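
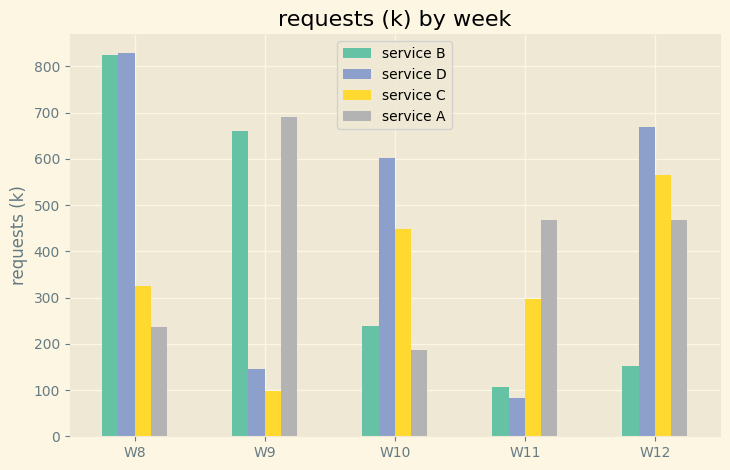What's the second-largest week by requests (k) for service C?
W10

Top 3 for service C: W12 ≈ 600, W10 ≈ 400, W8 ≈ 300.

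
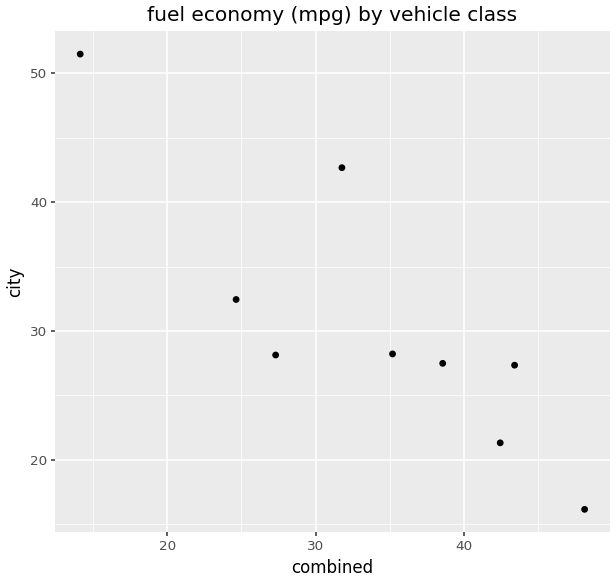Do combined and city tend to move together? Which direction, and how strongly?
negative, strong

Points are negatively correlated; strong (|r| ≈ 0.8).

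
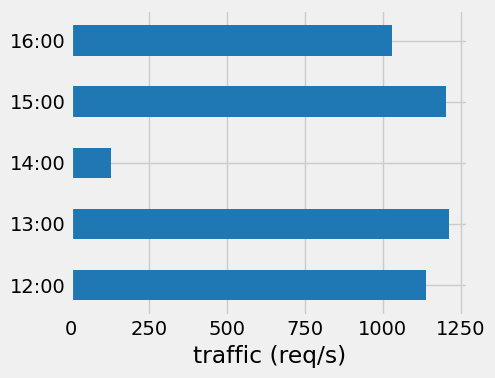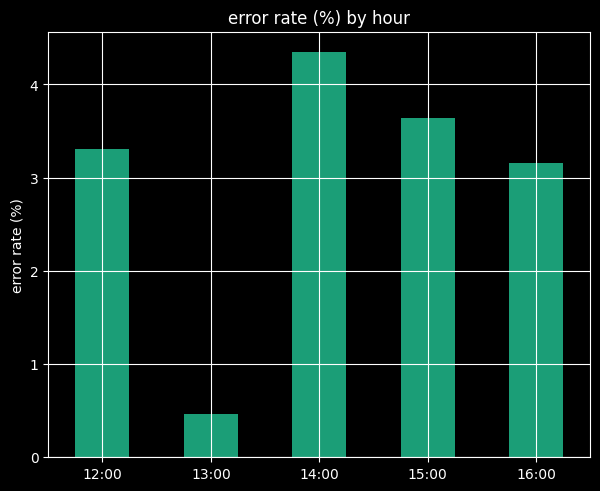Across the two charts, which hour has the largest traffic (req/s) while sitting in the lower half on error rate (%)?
Chart 2 median error rate (%) ≈ 3.5; below-median hours: 13:00, 16:00. Among those, 13:00 has the highest traffic (req/s) (≈ 1200).

13:00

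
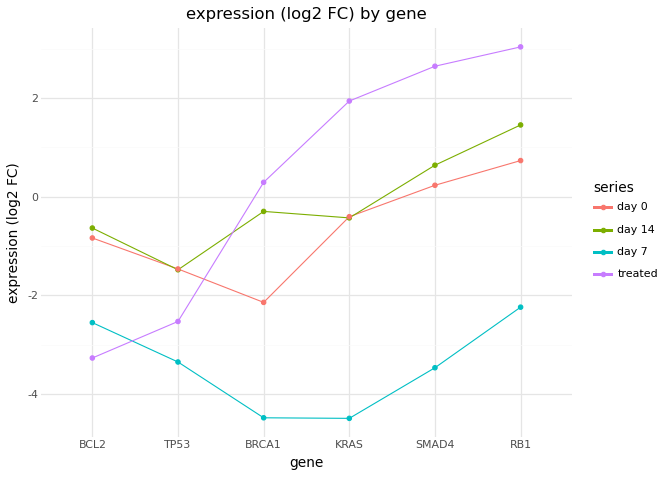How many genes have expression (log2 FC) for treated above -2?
4

Above -2: BRCA1, KRAS, SMAD4, RB1.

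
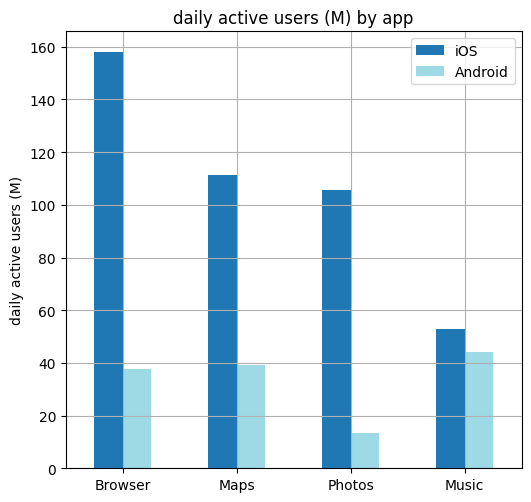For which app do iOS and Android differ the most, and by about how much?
Browser, ≈ 120 M

Browser: iOS ≈ 160, Android ≈ 40 → gap ≈ 120. Next-largest (Photos) is only ≈ 80.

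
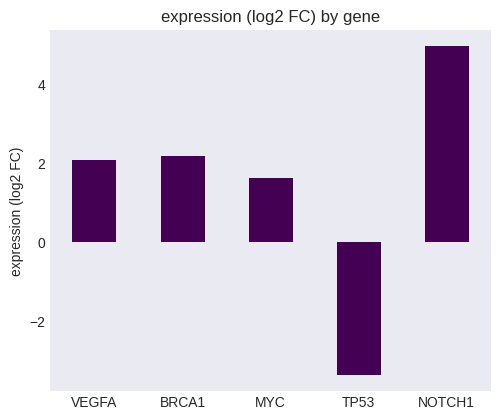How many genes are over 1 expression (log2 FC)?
Above 1: VEGFA, BRCA1, MYC, NOTCH1.

4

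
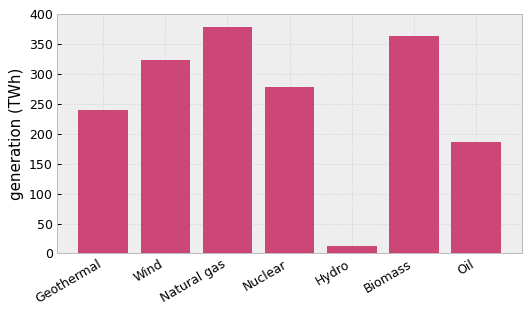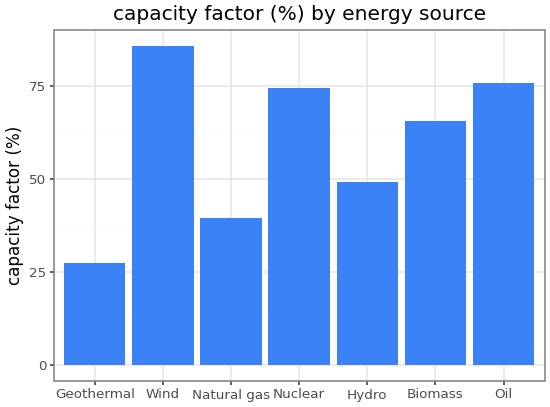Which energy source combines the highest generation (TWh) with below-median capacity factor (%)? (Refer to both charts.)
Chart 2 median capacity factor (%) ≈ 70; below-median energy sources: Geothermal, Natural gas, Hydro. Among those, Natural gas has the highest generation (TWh) (≈ 400).

Natural gas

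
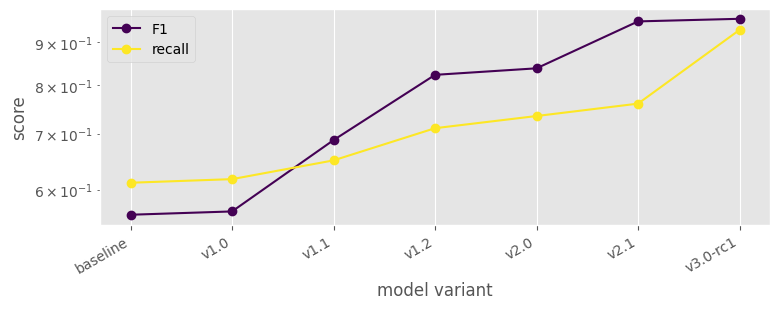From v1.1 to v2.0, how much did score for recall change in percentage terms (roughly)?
≈ +15.4%

v1.1 ≈ 0.65, v2.0 ≈ 0.75; (0.75 − 0.65) / 0.65 ≈ +15.4%.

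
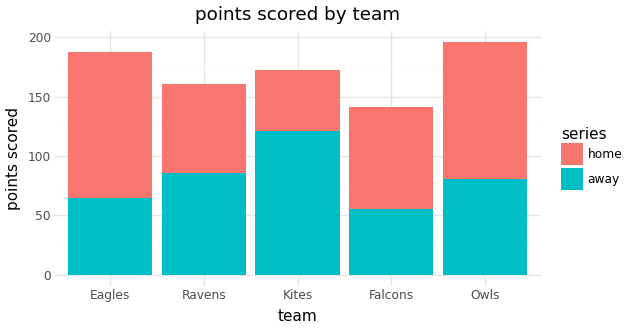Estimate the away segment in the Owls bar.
≈ 80

away top ≈ 80, bottom ≈ 0; segment ≈ 80.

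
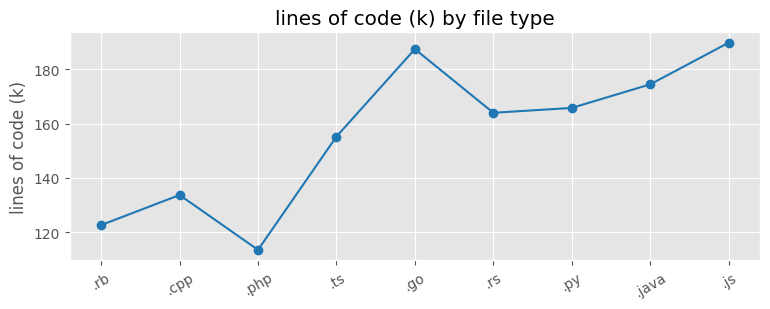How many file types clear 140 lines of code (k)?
Above 140: .ts, .go, .rs, .py, .java, .js.

6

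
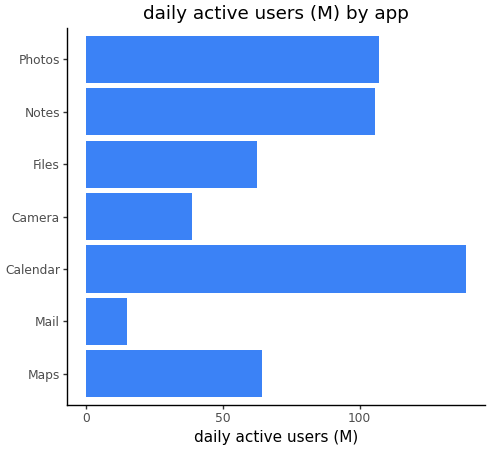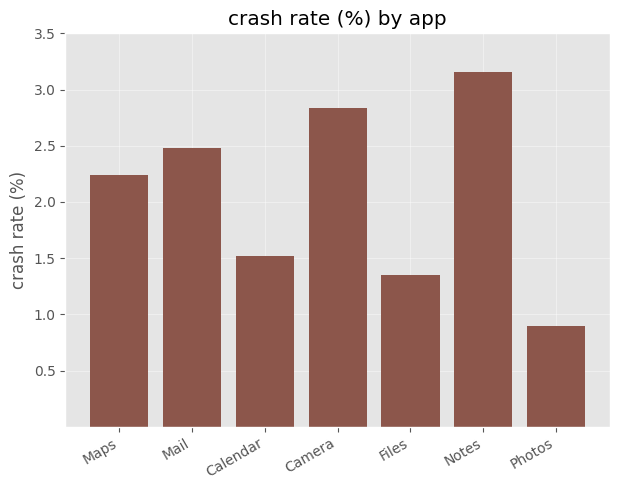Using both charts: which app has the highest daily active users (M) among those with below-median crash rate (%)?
Chart 2 median crash rate (%) ≈ 2; below-median apps: Calendar, Files, Photos. Among those, Calendar has the highest daily active users (M) (≈ 140).

Calendar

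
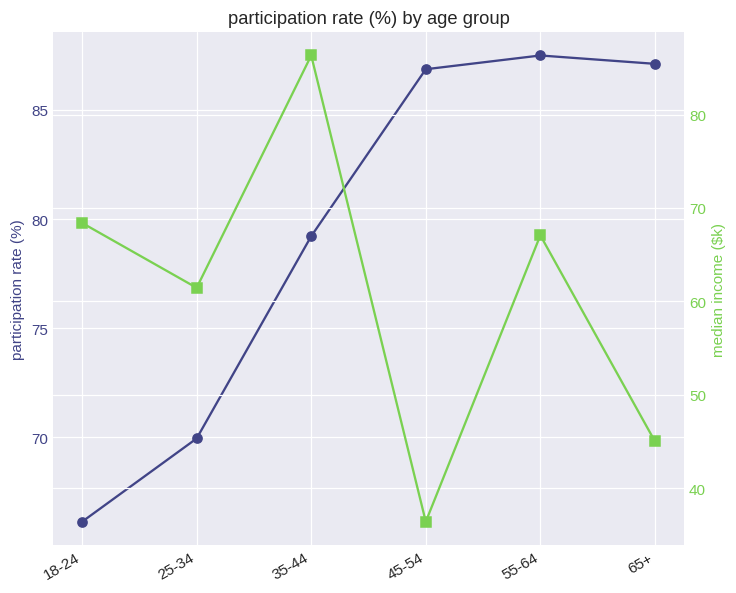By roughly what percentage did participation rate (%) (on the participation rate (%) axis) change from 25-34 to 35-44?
≈ +14.3%

25-34 ≈ 70, 35-44 ≈ 80; (80 − 70) / 70 ≈ +14.3%.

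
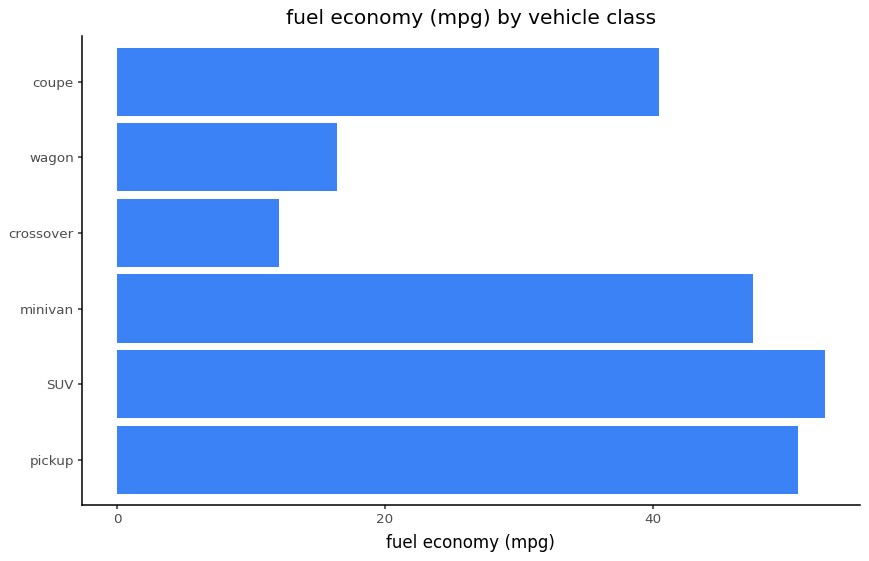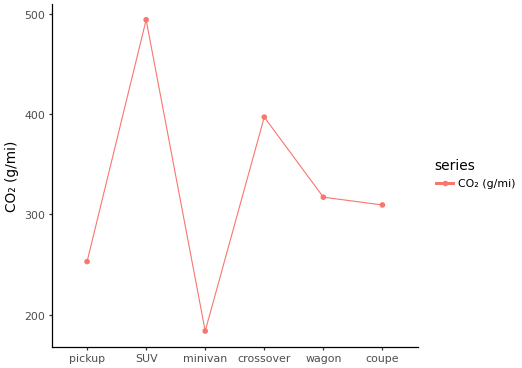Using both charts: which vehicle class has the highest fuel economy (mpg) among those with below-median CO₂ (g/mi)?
pickup

Chart 2 median CO₂ (g/mi) ≈ 300; below-median vehicle classes: pickup, minivan, coupe. Among those, pickup has the highest fuel economy (mpg) (≈ 50).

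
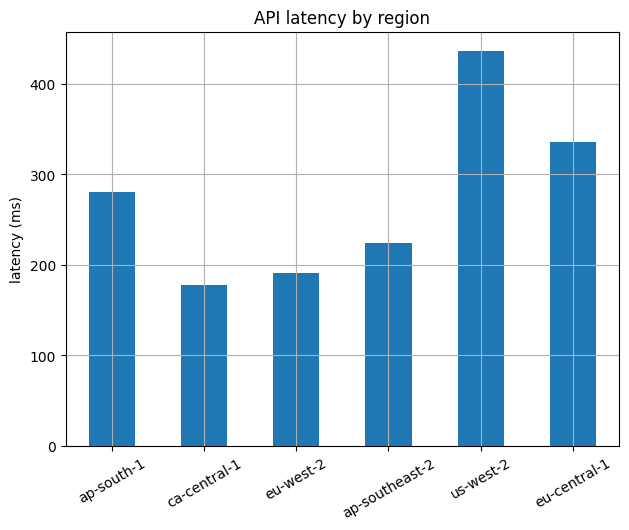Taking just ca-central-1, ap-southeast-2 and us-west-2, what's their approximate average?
(200 + 200 + 450) / 3 ≈ 283.

≈ 283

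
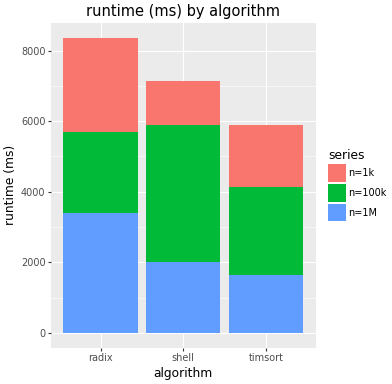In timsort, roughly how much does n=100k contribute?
≈ 2000

n=100k top ≈ 4000, bottom ≈ 2000; segment ≈ 2000.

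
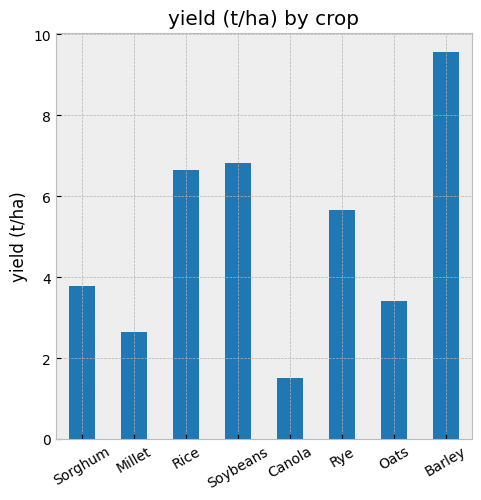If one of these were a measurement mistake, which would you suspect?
Barley ≈ 10; the rest sit between ≈ 2 and ≈ 7.

Barley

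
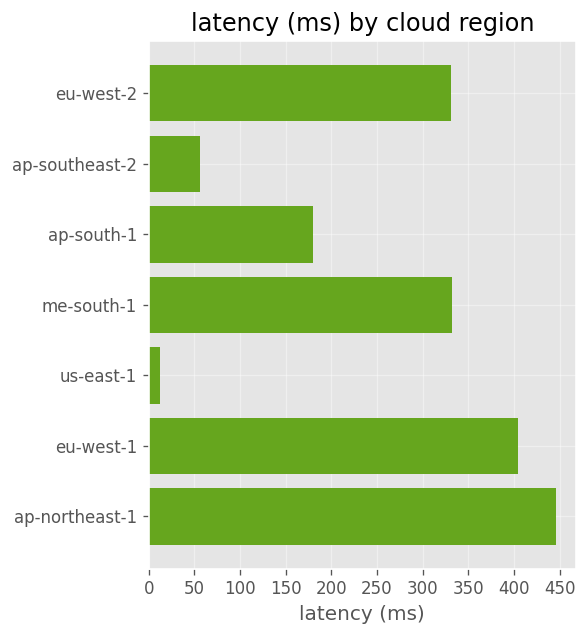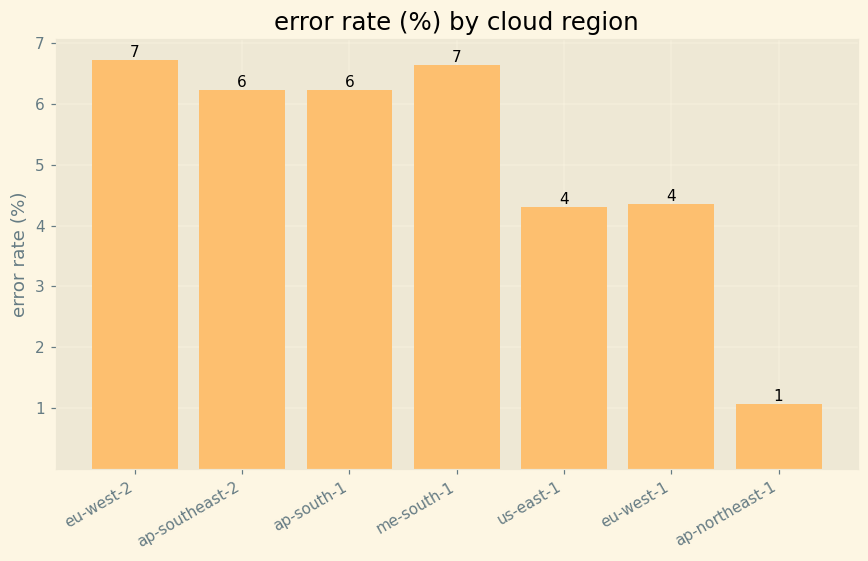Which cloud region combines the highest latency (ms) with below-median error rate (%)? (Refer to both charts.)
ap-northeast-1

Chart 2 median error rate (%) ≈ 6; below-median cloud regions: us-east-1, eu-west-1, ap-northeast-1. Among those, ap-northeast-1 has the highest latency (ms) (≈ 450).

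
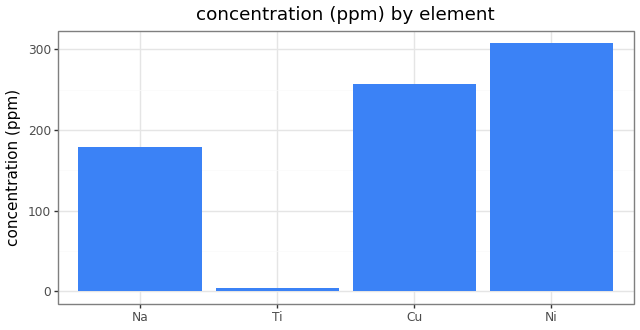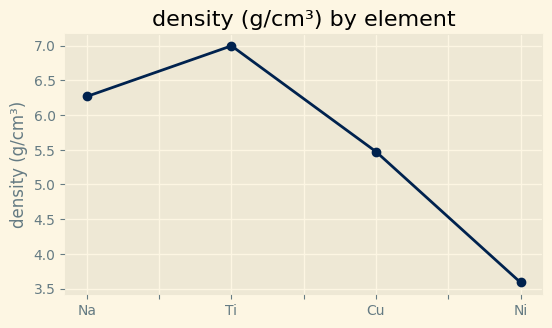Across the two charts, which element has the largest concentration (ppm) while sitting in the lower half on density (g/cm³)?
Ni

Chart 2 median density (g/cm³) ≈ 6; below-median elements: Cu, Ni. Among those, Ni has the highest concentration (ppm) (≈ 300).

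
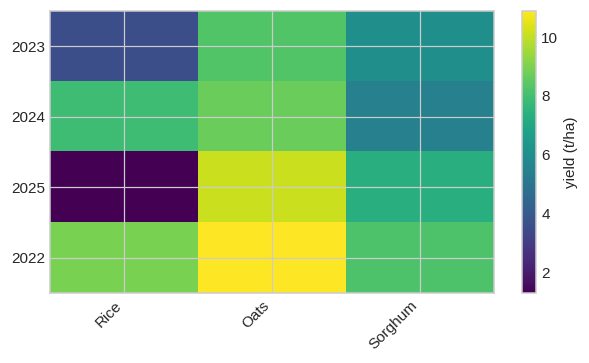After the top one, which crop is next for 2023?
Sorghum

Top 3 for 2023: Oats ≈ 8, Sorghum ≈ 6, Rice ≈ 4.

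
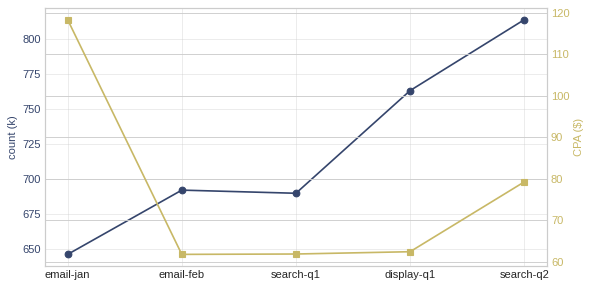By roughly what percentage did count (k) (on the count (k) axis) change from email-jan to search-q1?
≈ +9.4%

email-jan ≈ 640, search-q1 ≈ 700; (700 − 640) / 640 ≈ +9.4%.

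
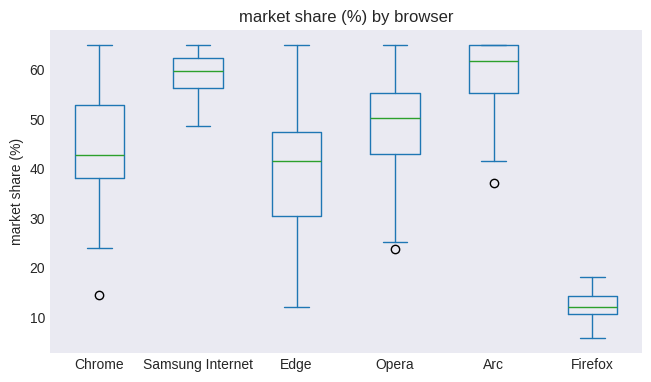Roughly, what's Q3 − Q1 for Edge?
Q3 ≈ 45, Q1 ≈ 30; IQR ≈ 15.

≈ 15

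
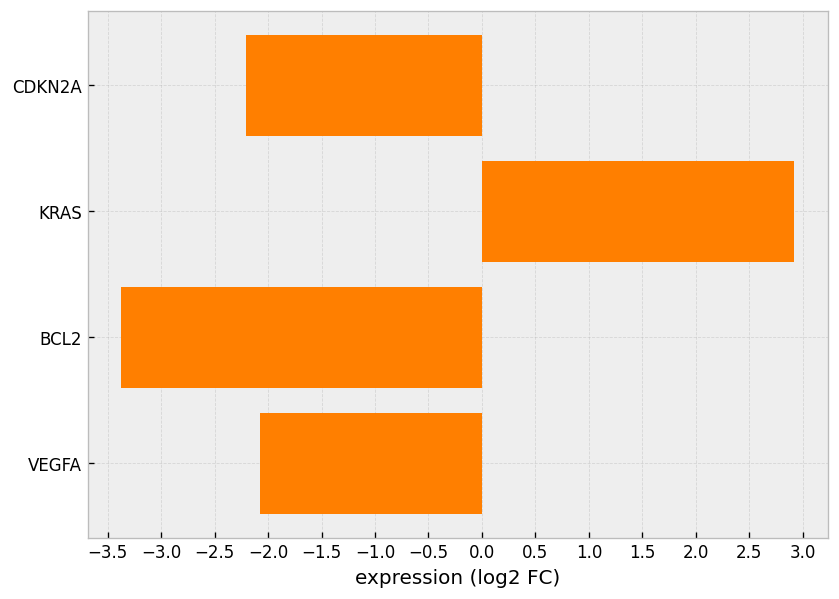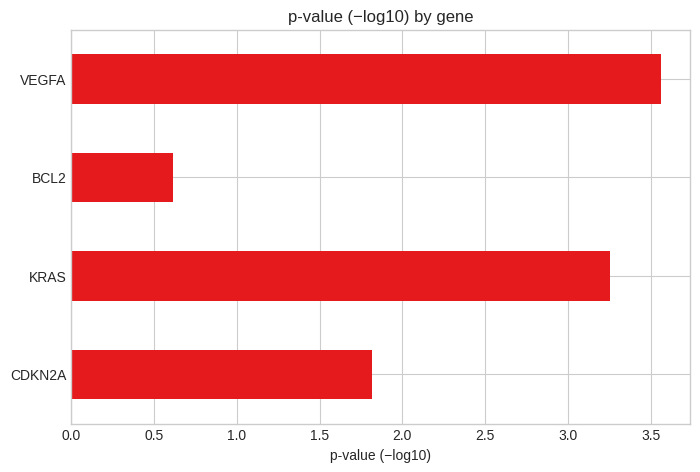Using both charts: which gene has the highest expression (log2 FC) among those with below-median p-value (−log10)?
CDKN2A

Chart 2 median p-value (−log10) ≈ 2.5; below-median genes: CDKN2A, BCL2. Among those, CDKN2A has the highest expression (log2 FC) (≈ -2).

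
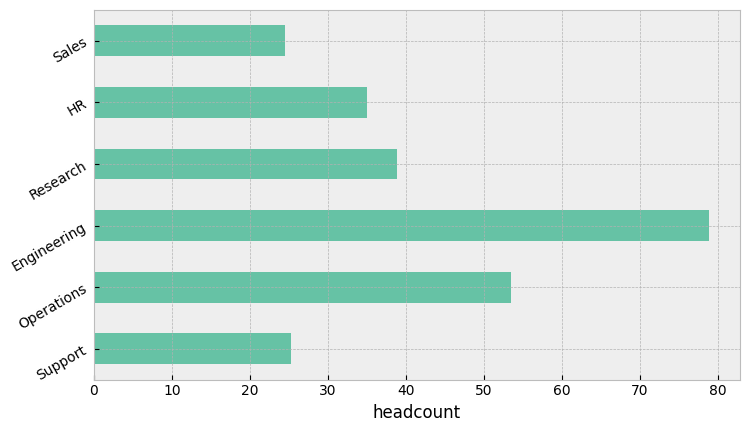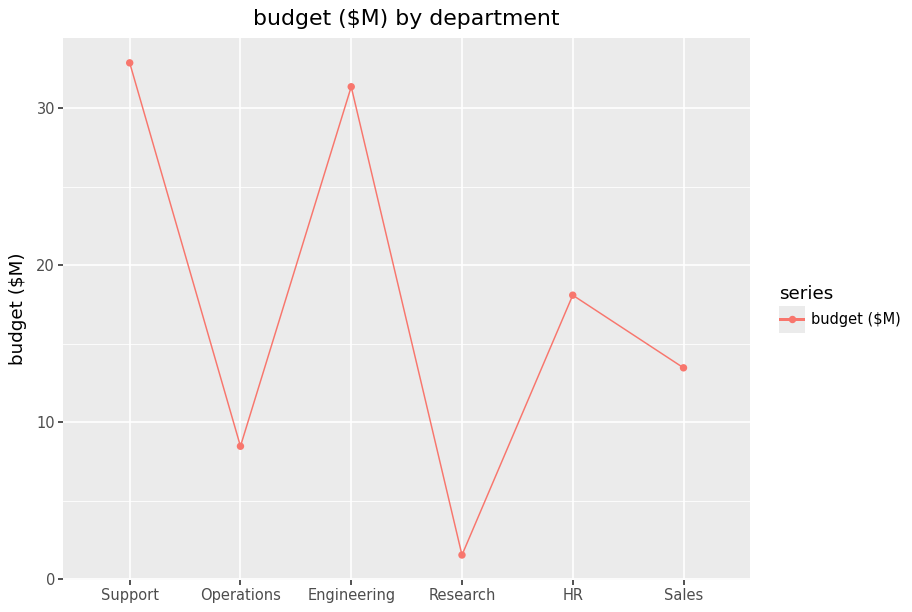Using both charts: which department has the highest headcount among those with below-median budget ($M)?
Operations

Chart 2 median budget ($M) ≈ 15; below-median departments: Operations, Research, Sales. Among those, Operations has the highest headcount (≈ 50).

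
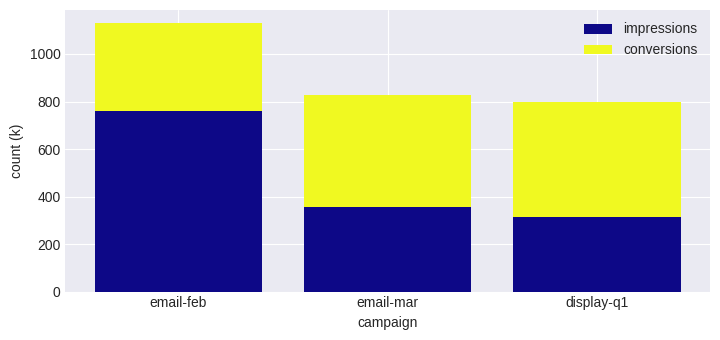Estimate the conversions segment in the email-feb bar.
≈ 300

conversions top ≈ 1100, bottom ≈ 800; segment ≈ 300.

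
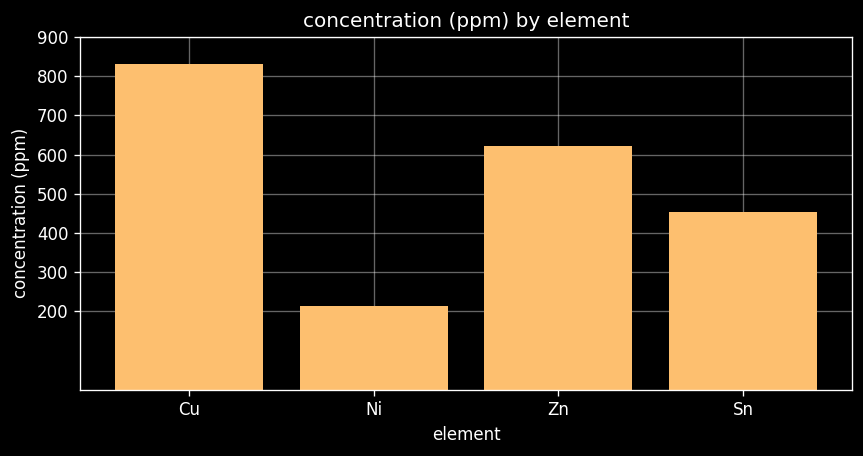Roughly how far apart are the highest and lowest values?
≈ 600

Max Cu ≈ 800, min Ni ≈ 200; range ≈ 600.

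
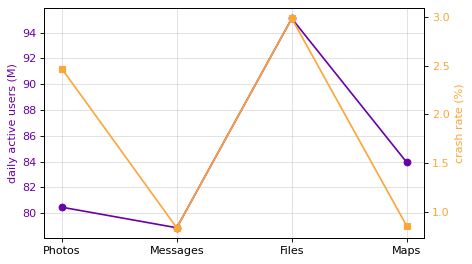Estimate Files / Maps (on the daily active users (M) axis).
Files ≈ 96, Maps ≈ 84; 96/84 ≈ 1.14.

≈ 1.14×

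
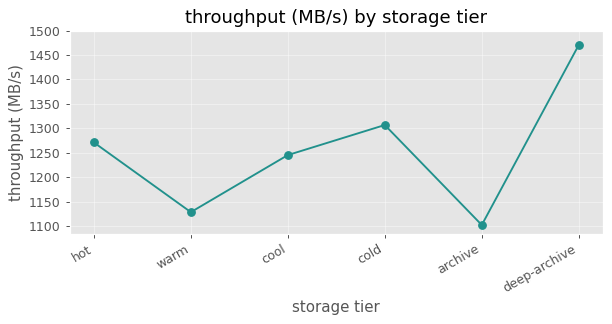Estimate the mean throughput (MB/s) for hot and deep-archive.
≈ 1350

(1250 + 1450) / 2 ≈ 1350.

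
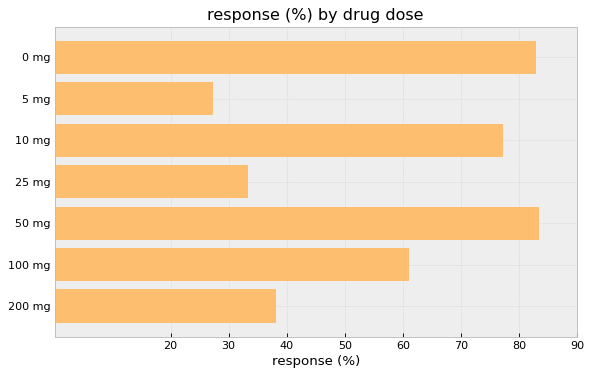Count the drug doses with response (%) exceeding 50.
4

Above 50: 0 mg, 10 mg, 50 mg, 100 mg.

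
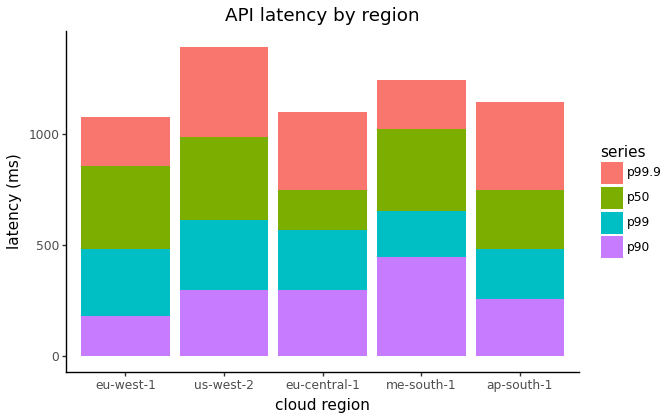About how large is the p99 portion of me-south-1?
≈ 200

p99 top ≈ 600, bottom ≈ 400; segment ≈ 200.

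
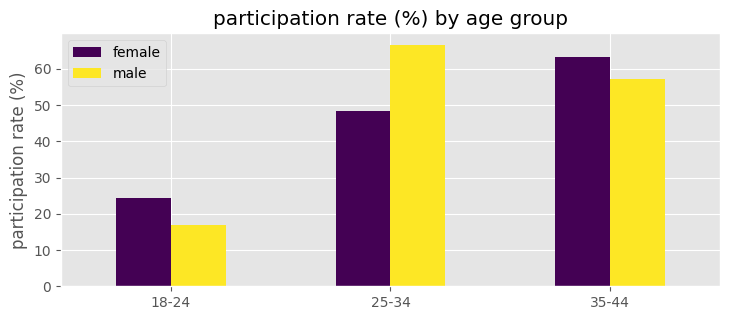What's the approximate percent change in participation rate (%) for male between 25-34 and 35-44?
≈ -14.3%

25-34 ≈ 70, 35-44 ≈ 60; (60 − 70) / 70 ≈ -14.3%.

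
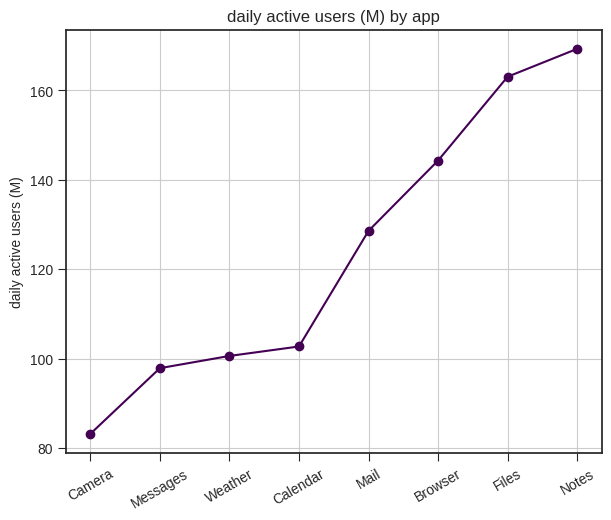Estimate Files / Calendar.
Files ≈ 160, Calendar ≈ 100; 160/100 ≈ 1.6.

≈ 1.6×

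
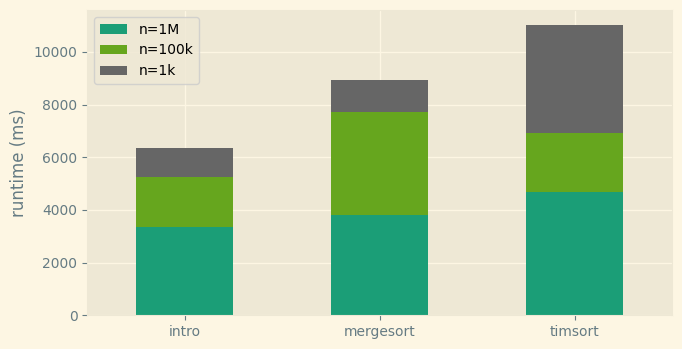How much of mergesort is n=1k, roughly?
n=1k top ≈ 9000, bottom ≈ 8000; segment ≈ 1000.

≈ 1000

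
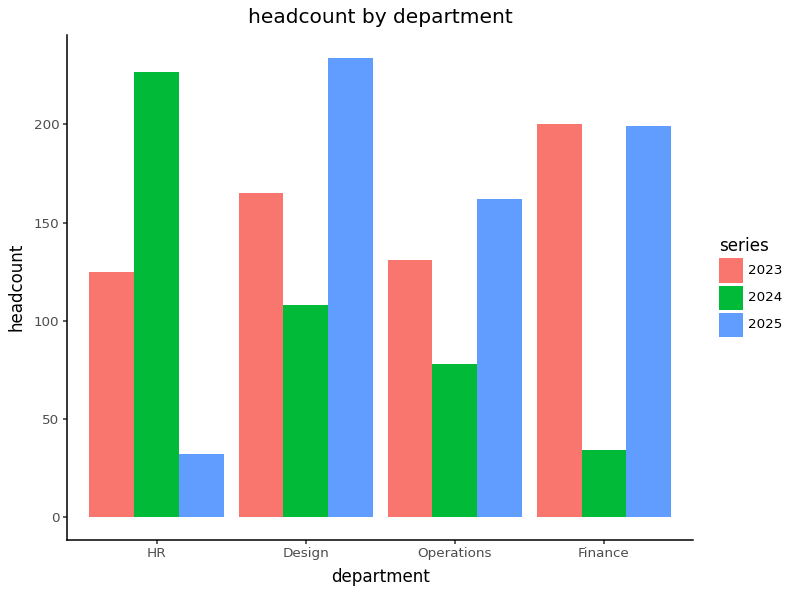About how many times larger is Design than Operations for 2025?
≈ 1.5×

Design ≈ 240, Operations ≈ 160; 240/160 ≈ 1.5.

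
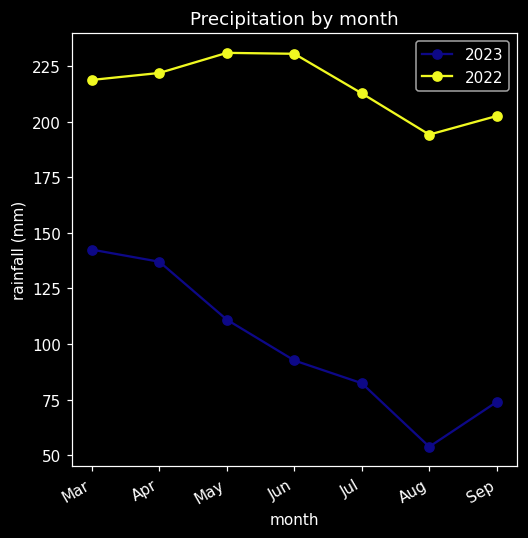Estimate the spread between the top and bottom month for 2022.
≈ 40

Max May ≈ 240, min Aug ≈ 200; range ≈ 40.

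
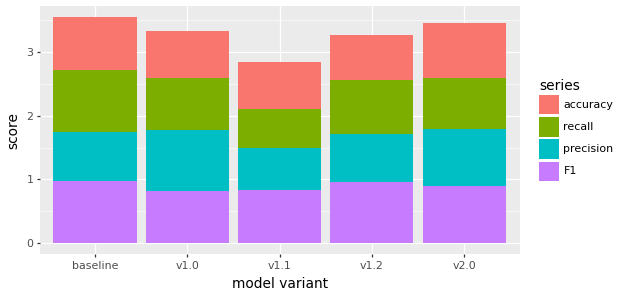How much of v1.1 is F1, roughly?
F1 top ≈ 1.0, bottom ≈ 0.0; segment ≈ 1.0.

≈ 1.0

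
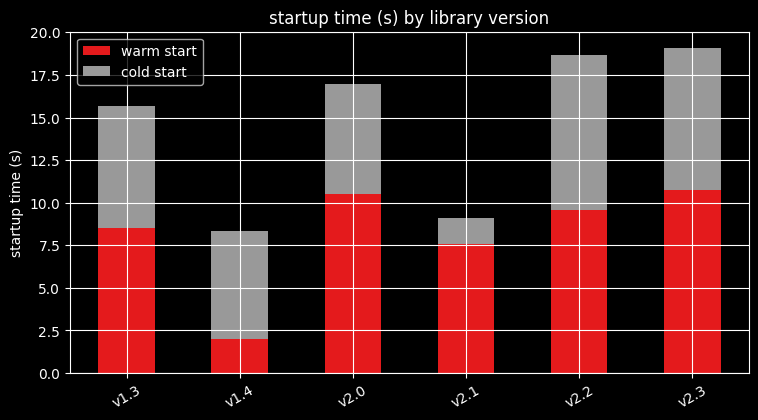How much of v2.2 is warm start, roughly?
warm start top ≈ 10, bottom ≈ 0; segment ≈ 10.

≈ 10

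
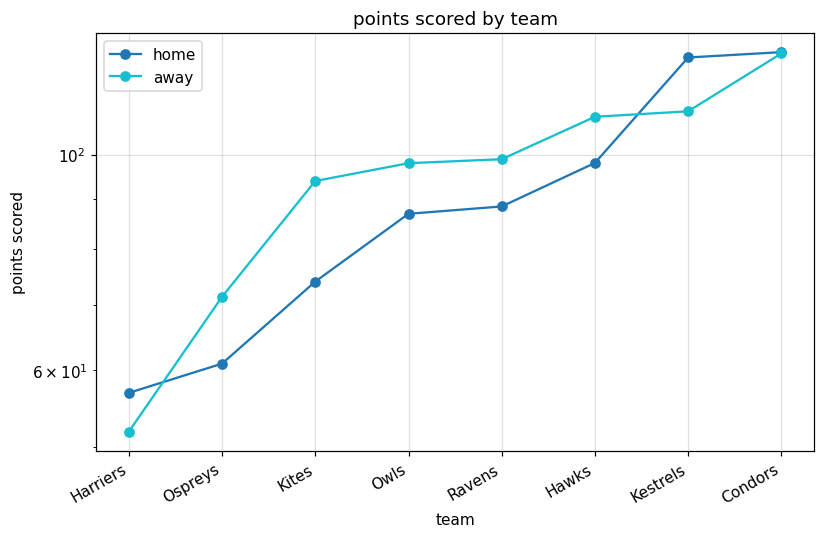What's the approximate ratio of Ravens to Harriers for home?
≈ 1.5×

Ravens ≈ 90, Harriers ≈ 60; 90/60 ≈ 1.5.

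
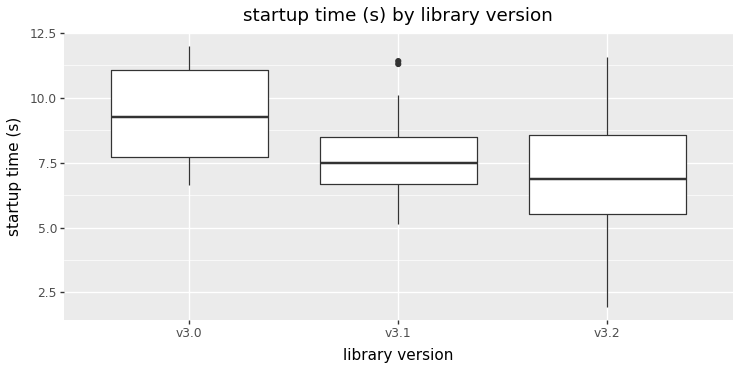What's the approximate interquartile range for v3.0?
≈ 3.2

Q3 ≈ 11.0, Q1 ≈ 7.8; IQR ≈ 3.2.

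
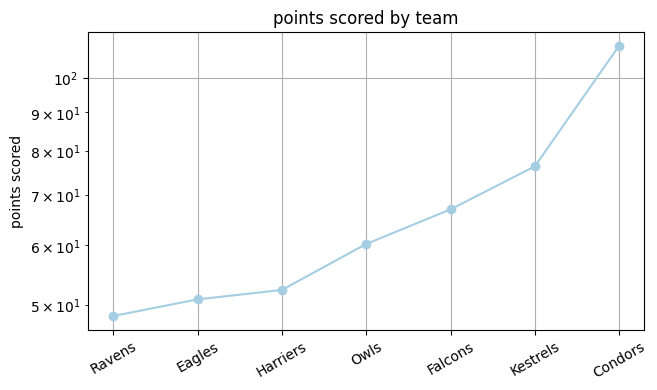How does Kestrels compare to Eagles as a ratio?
Kestrels ≈ 80, Eagles ≈ 50; 80/50 ≈ 1.6.

≈ 1.6×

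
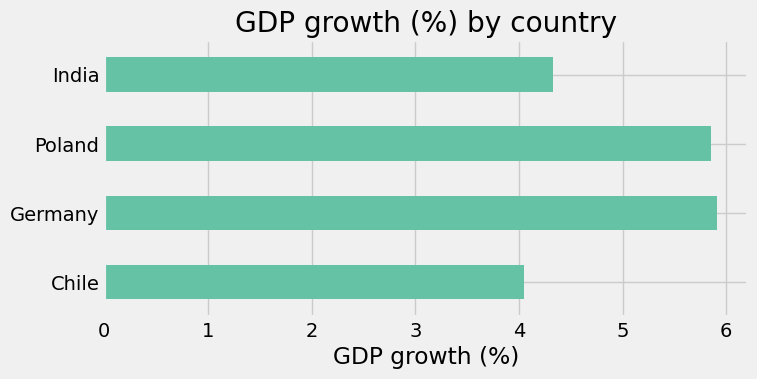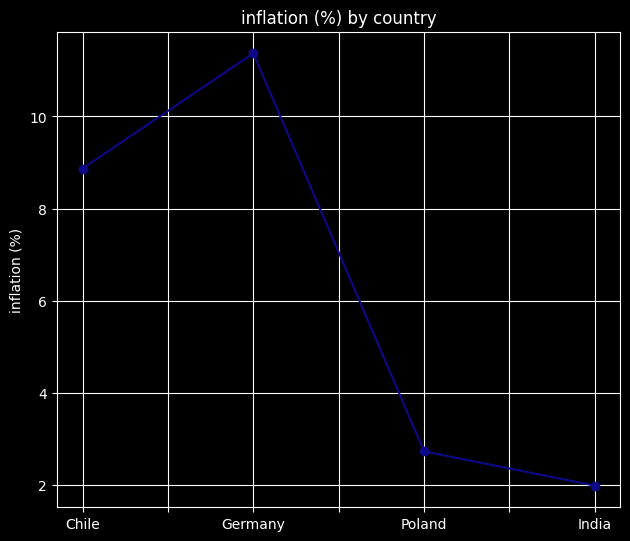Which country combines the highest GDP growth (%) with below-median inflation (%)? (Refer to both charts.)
Chart 2 median inflation (%) ≈ 6; below-median countries: Poland, India. Among those, Poland has the highest GDP growth (%) (≈ 6).

Poland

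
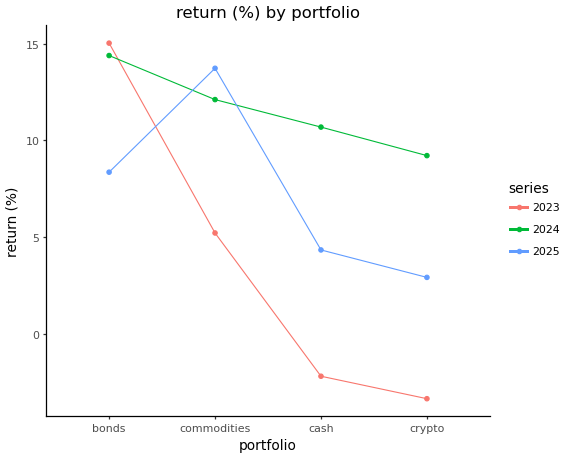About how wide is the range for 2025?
≈ 12

Max commodities ≈ 14, min crypto ≈ 2; range ≈ 12.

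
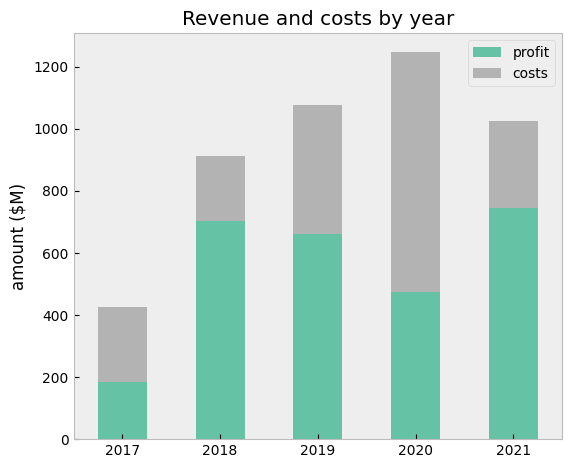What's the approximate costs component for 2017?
costs top ≈ 400, bottom ≈ 200; segment ≈ 200.

≈ 200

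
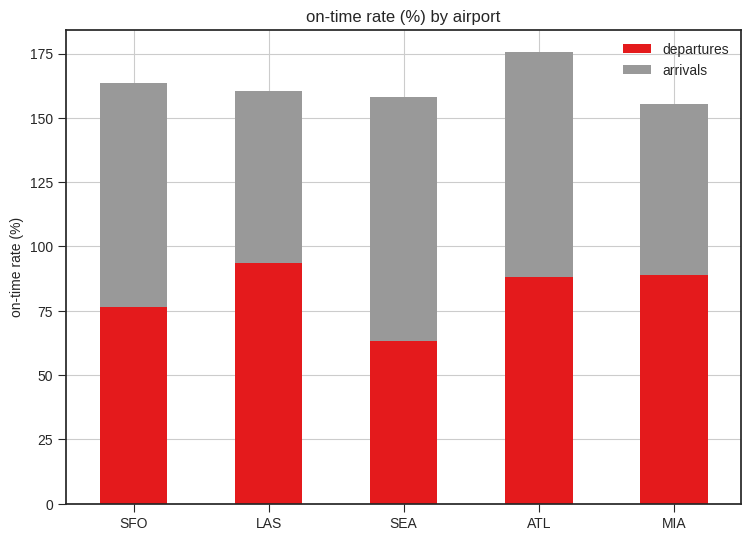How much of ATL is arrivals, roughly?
≈ 100

arrivals top ≈ 180, bottom ≈ 80; segment ≈ 100.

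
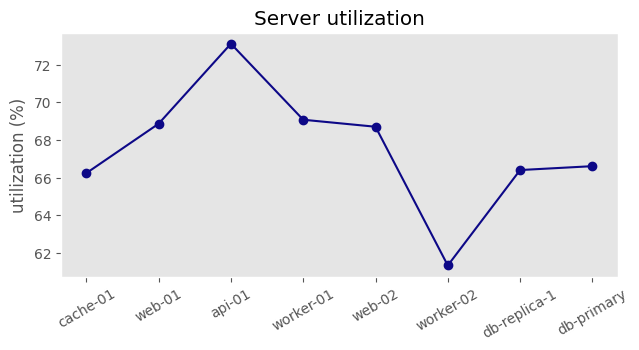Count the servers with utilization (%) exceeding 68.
4

Above 68: web-01, api-01, worker-01, web-02.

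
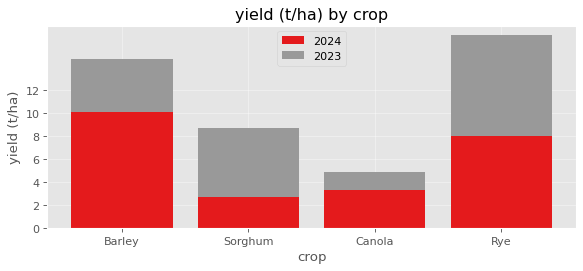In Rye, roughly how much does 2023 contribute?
≈ 8

2023 top ≈ 16, bottom ≈ 8; segment ≈ 8.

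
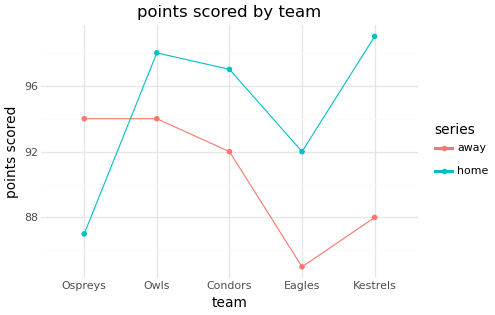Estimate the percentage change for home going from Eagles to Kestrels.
≈ +8.7%

Eagles ≈ 92, Kestrels ≈ 100; (100 − 92) / 92 ≈ +8.7%.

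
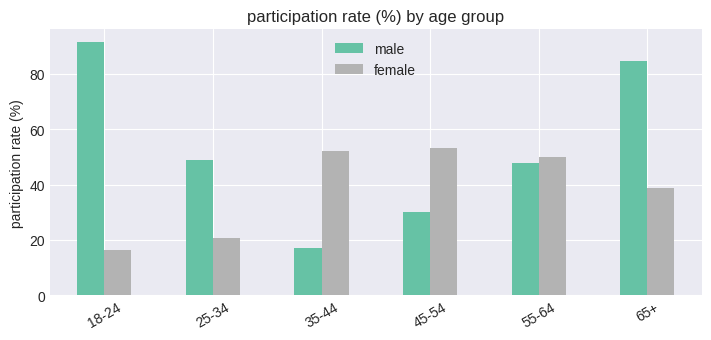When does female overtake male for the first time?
35-44

25-34: female ≈ 20 vs male ≈ 50 (not yet); 35-44: female ≈ 50 vs male ≈ 20 (first crossover).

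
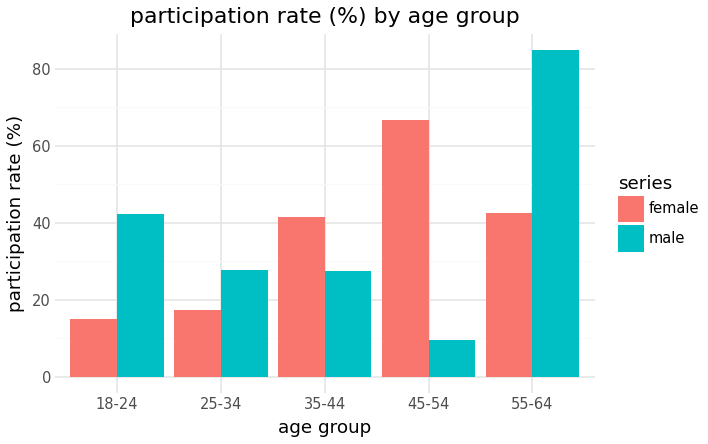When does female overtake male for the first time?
25-34: female ≈ 20 vs male ≈ 30 (not yet); 35-44: female ≈ 40 vs male ≈ 30 (first crossover).

35-44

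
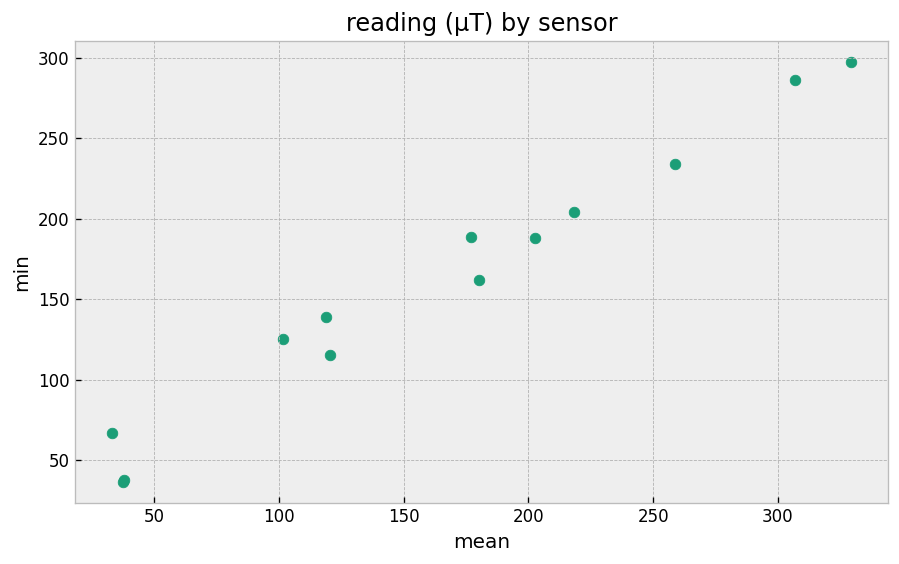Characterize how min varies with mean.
Points are positively correlated; strong (|r| ≈ 1.0).

positive, strong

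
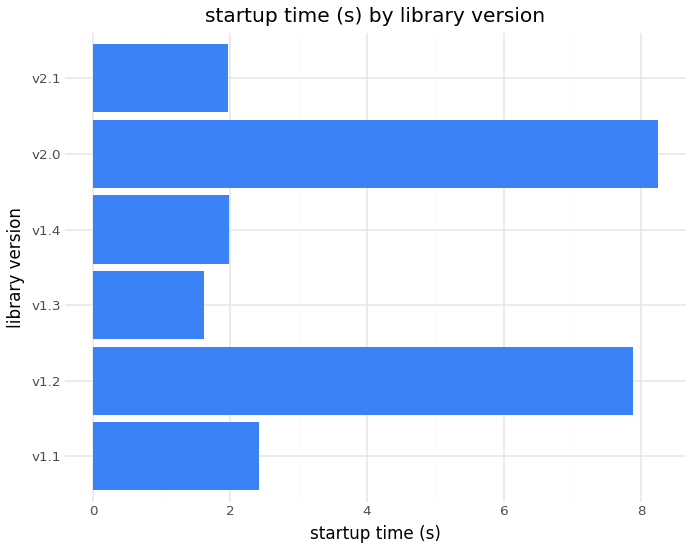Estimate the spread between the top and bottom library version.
Max v2.0 ≈ 8, min v1.3 ≈ 2; range ≈ 6.

≈ 6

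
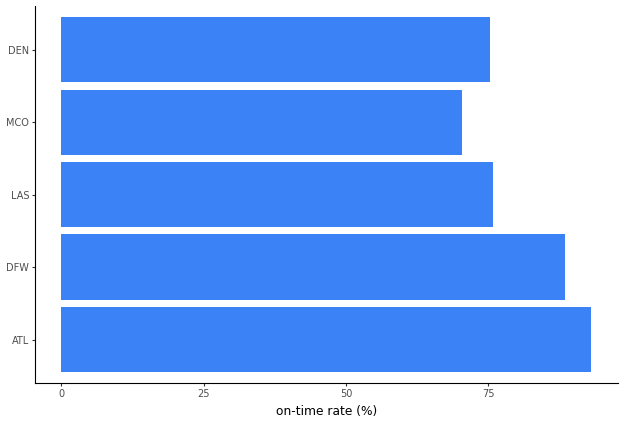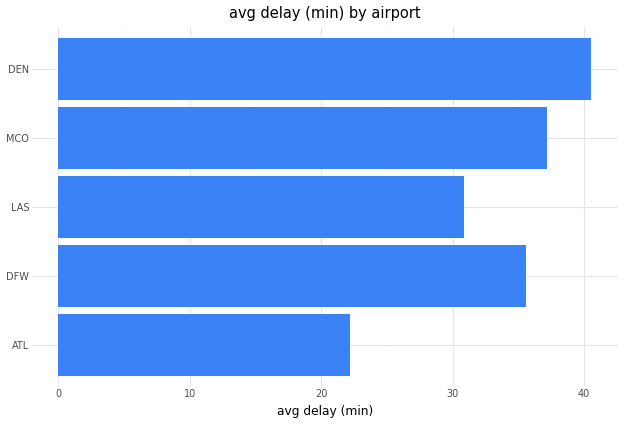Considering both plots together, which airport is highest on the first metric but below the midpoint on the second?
ATL

Chart 2 median avg delay (min) ≈ 35; below-median airports: ATL, LAS. Among those, ATL has the highest on-time rate (%) (≈ 90).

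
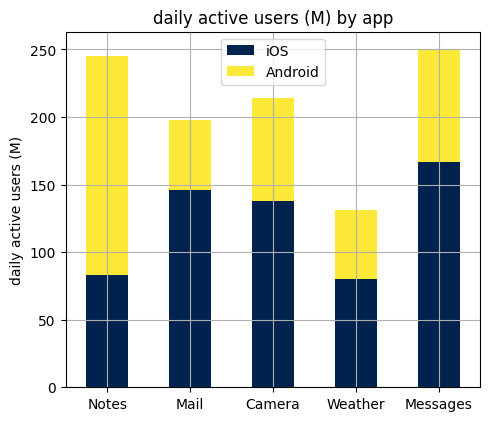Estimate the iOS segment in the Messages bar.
iOS top ≈ 175, bottom ≈ 0; segment ≈ 175.

≈ 175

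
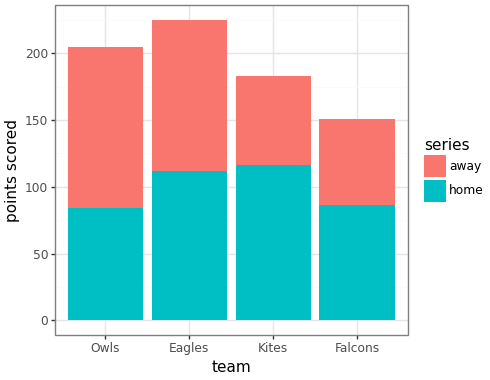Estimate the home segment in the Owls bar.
home top ≈ 80, bottom ≈ 0; segment ≈ 80.

≈ 80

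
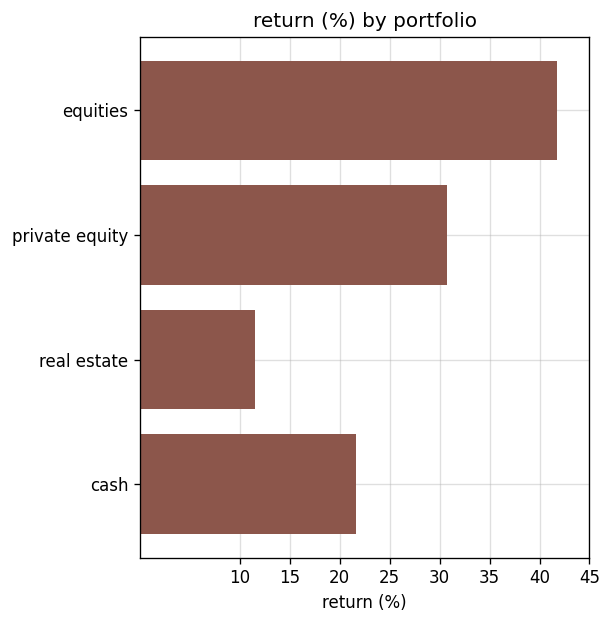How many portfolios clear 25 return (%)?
2

Above 25: equities, private equity.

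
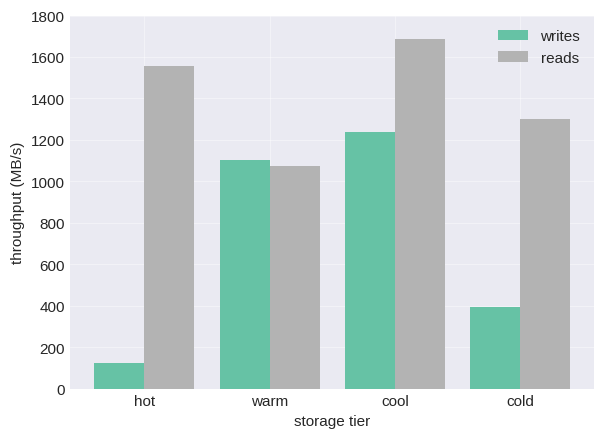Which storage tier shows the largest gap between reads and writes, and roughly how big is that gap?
hot, ≈ 1400 MB/s

hot: reads ≈ 1600, writes ≈ 200 → gap ≈ 1400. Next-largest (cold) is only ≈ 1000.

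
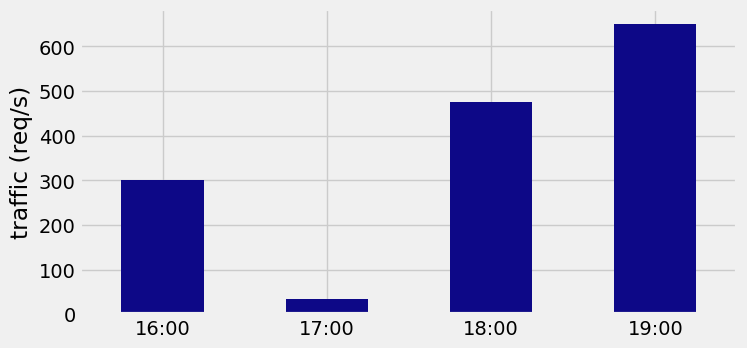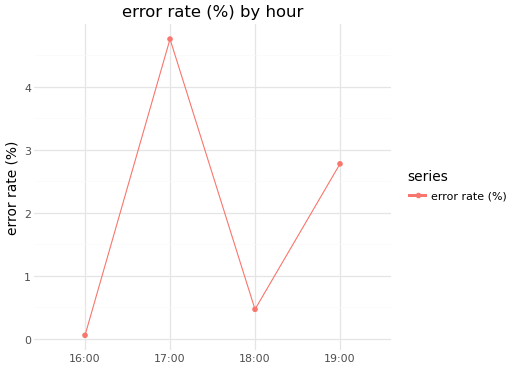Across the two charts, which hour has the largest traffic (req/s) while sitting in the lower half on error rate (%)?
Chart 2 median error rate (%) ≈ 1.5; below-median hours: 16:00, 18:00. Among those, 18:00 has the highest traffic (req/s) (≈ 500).

18:00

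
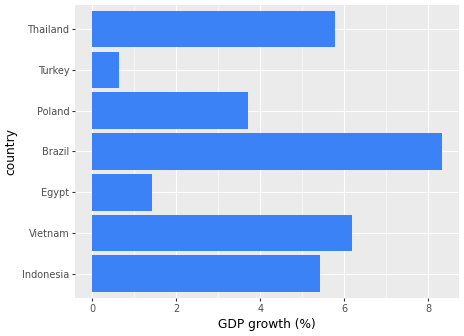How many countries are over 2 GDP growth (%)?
Above 2: Indonesia, Vietnam, Brazil, Poland, Thailand.

5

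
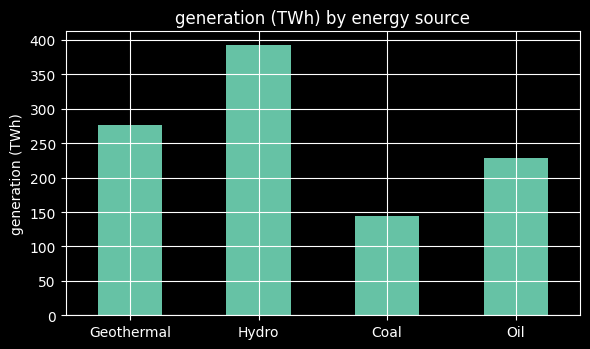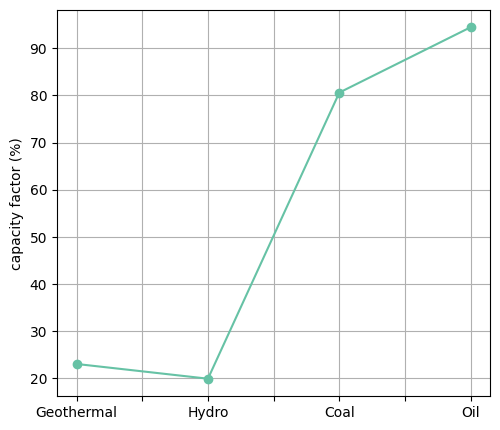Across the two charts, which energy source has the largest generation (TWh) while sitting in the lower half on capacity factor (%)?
Chart 2 median capacity factor (%) ≈ 50; below-median energy sources: Geothermal, Hydro. Among those, Hydro has the highest generation (TWh) (≈ 400).

Hydro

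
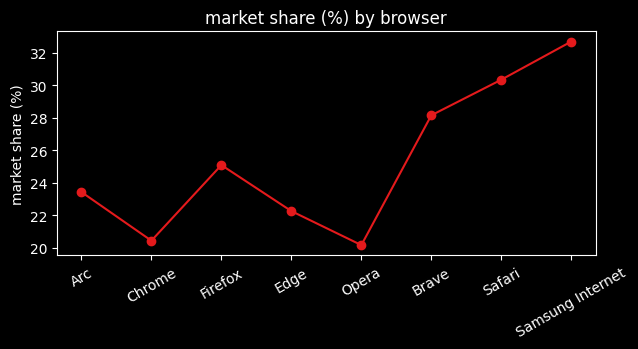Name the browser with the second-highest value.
Top 3: Samsung Internet ≈ 32, Safari ≈ 30, Brave ≈ 28.

Safari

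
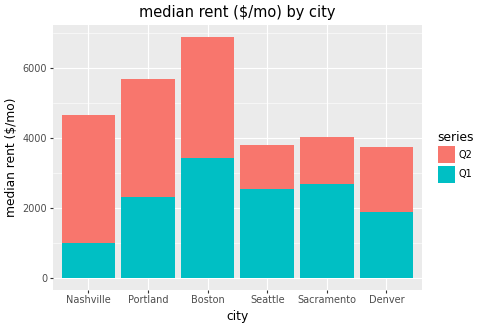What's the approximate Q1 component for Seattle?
Q1 top ≈ 3000, bottom ≈ 0; segment ≈ 3000.

≈ 3000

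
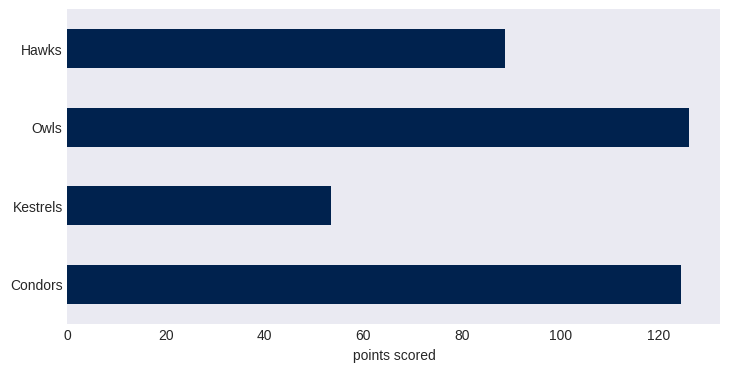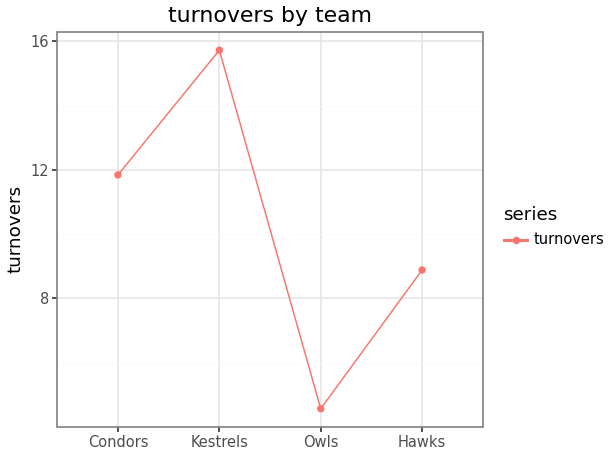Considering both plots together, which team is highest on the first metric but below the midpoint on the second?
Owls

Chart 2 median turnovers ≈ 10; below-median teams: Owls, Hawks. Among those, Owls has the highest points scored (≈ 120).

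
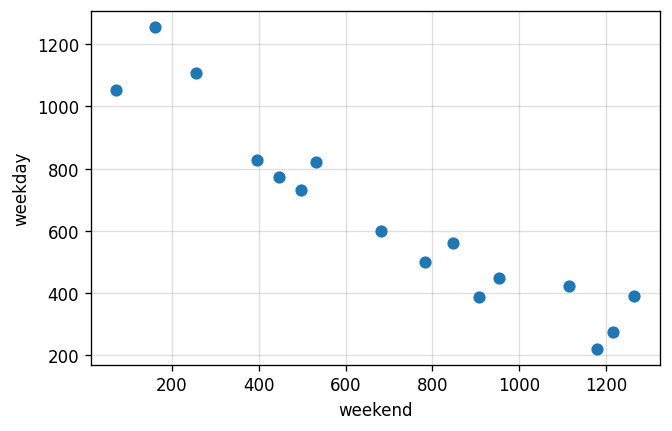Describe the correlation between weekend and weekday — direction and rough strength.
negative, strong

Points are negatively correlated; strong (|r| ≈ 0.9).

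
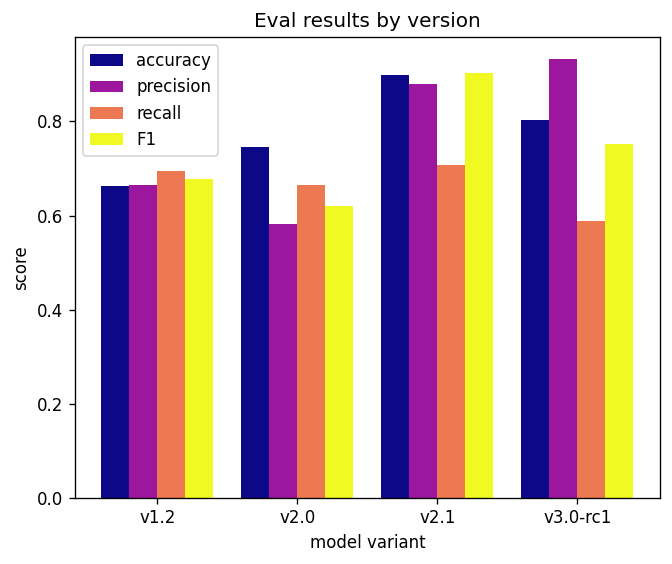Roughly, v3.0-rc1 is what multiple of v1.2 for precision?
≈ 1.29×

v3.0-rc1 ≈ 0.9, v1.2 ≈ 0.7; 0.9/0.7 ≈ 1.29.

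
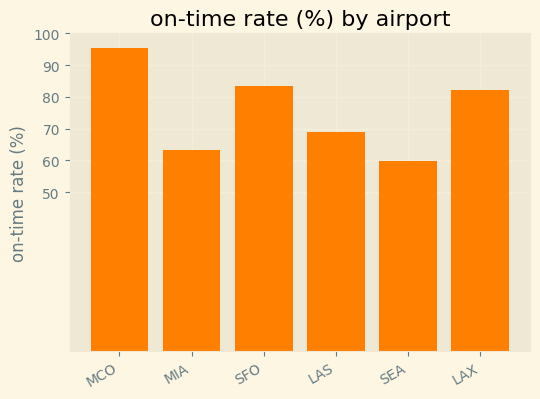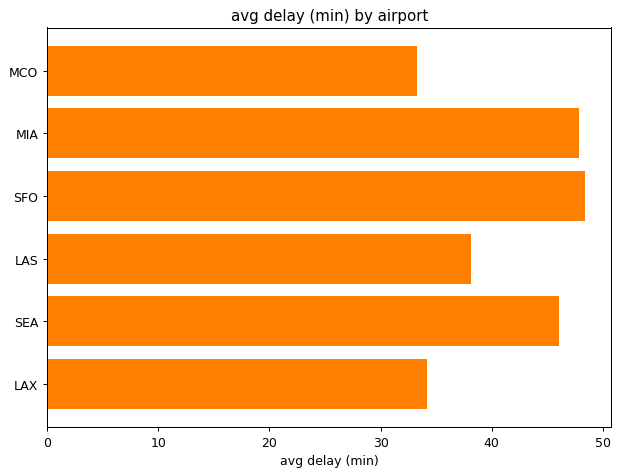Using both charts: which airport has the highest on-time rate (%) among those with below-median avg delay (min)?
MCO

Chart 2 median avg delay (min) ≈ 40; below-median airports: MCO, LAS, LAX. Among those, MCO has the highest on-time rate (%) (≈ 100).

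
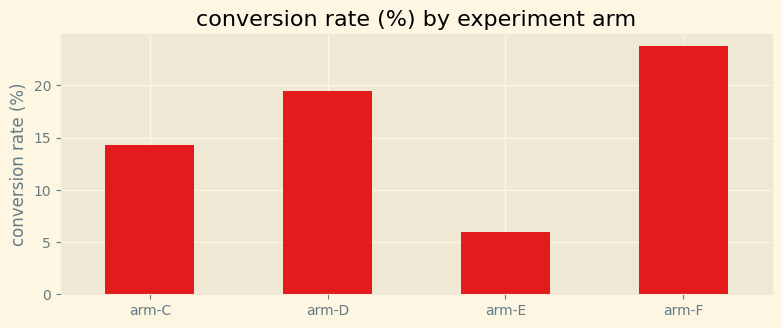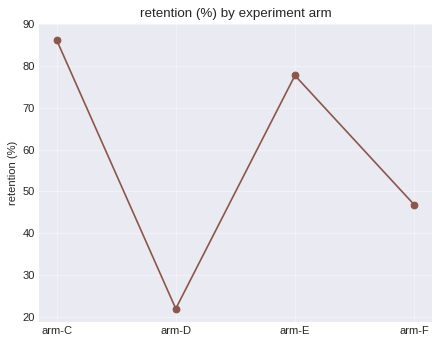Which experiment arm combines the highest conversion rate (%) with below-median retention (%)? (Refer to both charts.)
Chart 2 median retention (%) ≈ 60; below-median experiment arms: arm-D, arm-F. Among those, arm-F has the highest conversion rate (%) (≈ 25).

arm-F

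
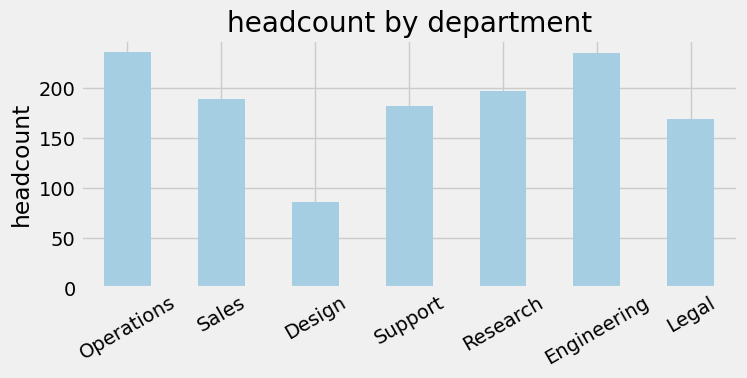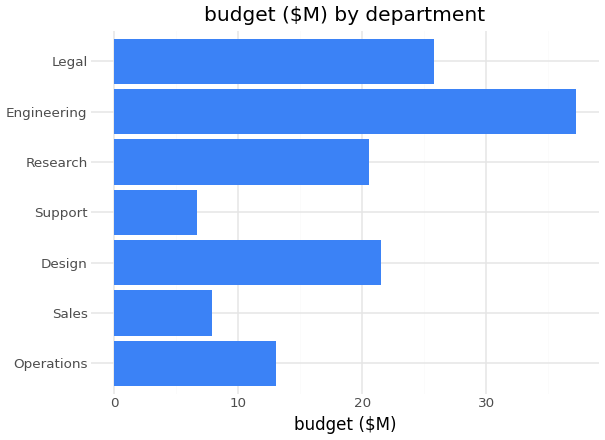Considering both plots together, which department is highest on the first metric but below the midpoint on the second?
Chart 2 median budget ($M) ≈ 20; below-median departments: Operations, Sales, Support. Among those, Operations has the highest headcount (≈ 225).

Operations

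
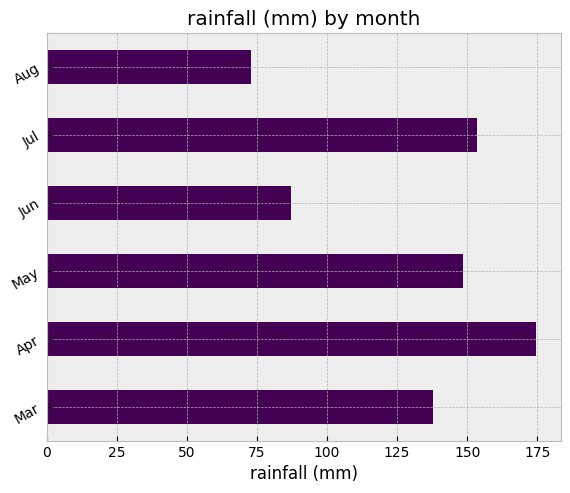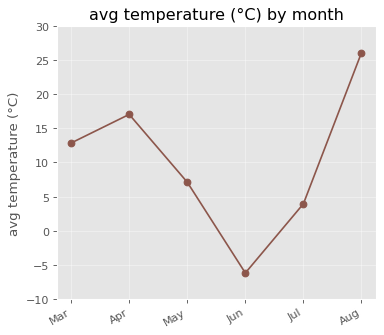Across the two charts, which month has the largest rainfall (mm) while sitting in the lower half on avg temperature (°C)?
Chart 2 median avg temperature (°C) ≈ 10; below-median months: May, Jun, Jul. Among those, Jul has the highest rainfall (mm) (≈ 160).

Jul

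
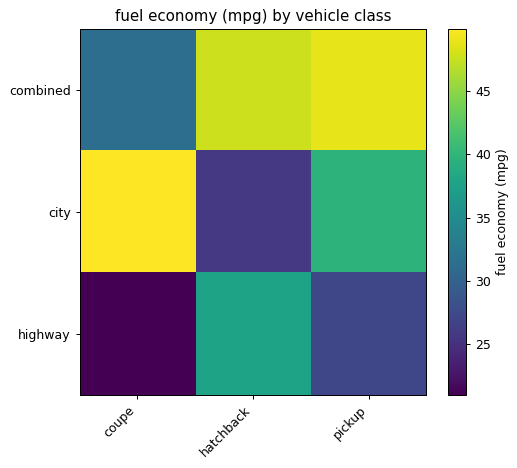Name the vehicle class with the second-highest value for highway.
pickup

Top 3 for highway: hatchback ≈ 40, pickup ≈ 25, coupe ≈ 20.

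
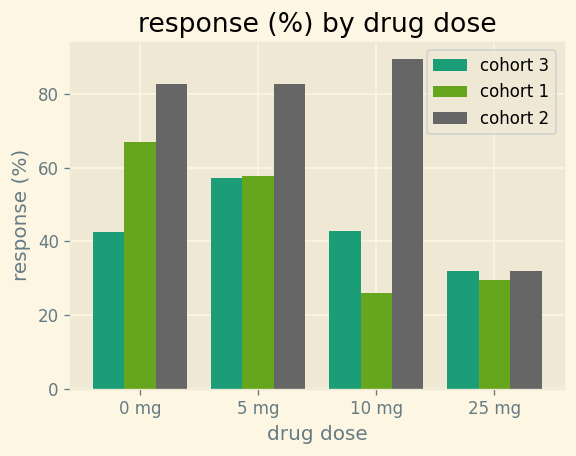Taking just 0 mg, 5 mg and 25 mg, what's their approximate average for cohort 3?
≈ 43

(40 + 60 + 30) / 3 ≈ 43.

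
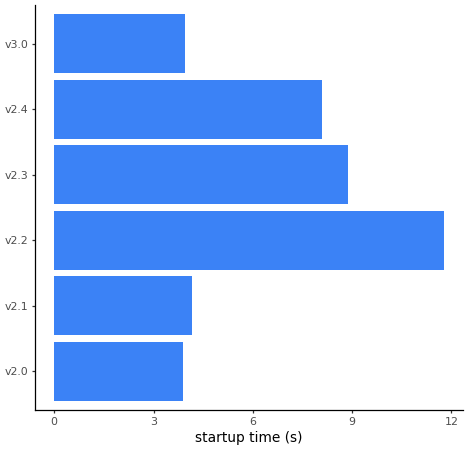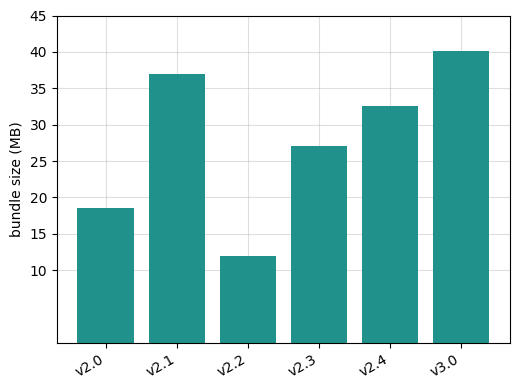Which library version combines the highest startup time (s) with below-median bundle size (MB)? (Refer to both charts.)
v2.2

Chart 2 median bundle size (MB) ≈ 30; below-median library versions: v2.0, v2.2, v2.3. Among those, v2.2 has the highest startup time (s) (≈ 12).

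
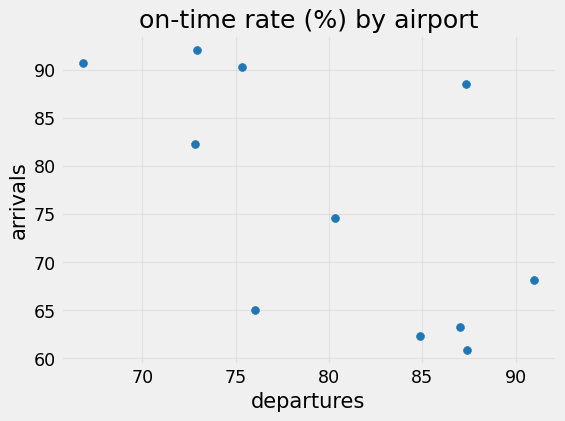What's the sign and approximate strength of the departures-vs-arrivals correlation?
negative, moderate

Points are negatively correlated; moderate (|r| ≈ 0.6).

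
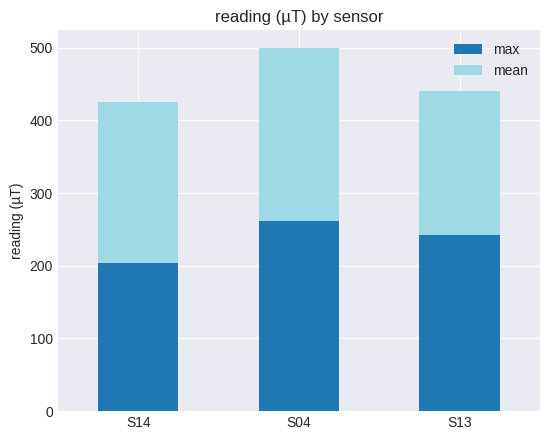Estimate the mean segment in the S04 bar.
mean top ≈ 500, bottom ≈ 250; segment ≈ 250.

≈ 250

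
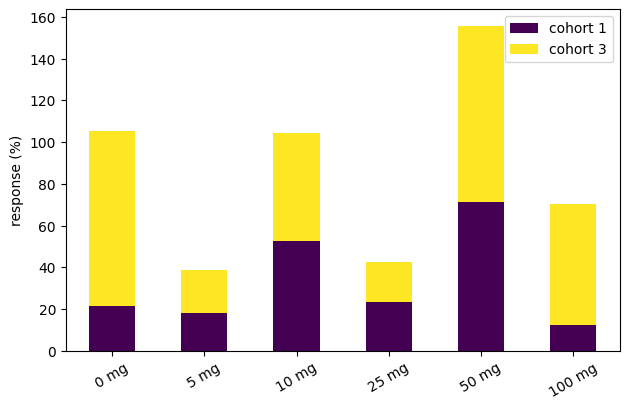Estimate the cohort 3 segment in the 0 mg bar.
cohort 3 top ≈ 100, bottom ≈ 20; segment ≈ 80.

≈ 80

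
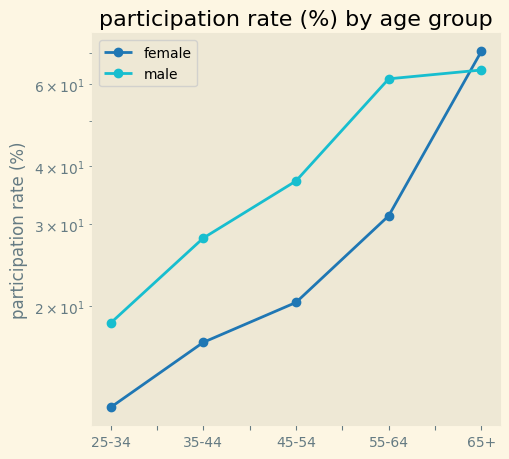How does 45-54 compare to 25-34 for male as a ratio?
45-54 ≈ 35, 25-34 ≈ 20; 35/20 ≈ 1.75.

≈ 1.75×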